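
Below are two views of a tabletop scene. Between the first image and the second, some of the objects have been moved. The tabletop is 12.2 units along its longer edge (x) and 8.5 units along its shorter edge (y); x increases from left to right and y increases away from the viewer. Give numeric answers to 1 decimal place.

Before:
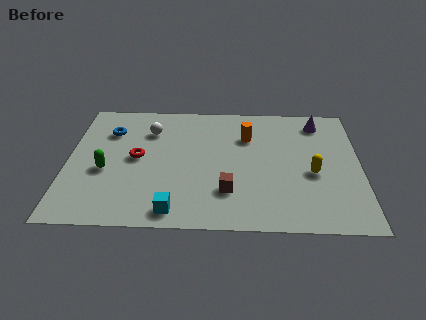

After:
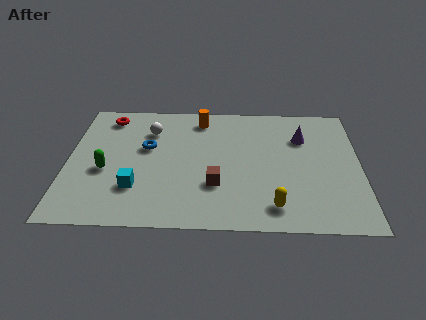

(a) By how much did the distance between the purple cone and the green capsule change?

-1.0

Before: roughly 9.6 units apart; after: 8.6. That's 1.0 units closer together.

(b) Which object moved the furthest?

the red torus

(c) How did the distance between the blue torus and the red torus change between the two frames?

+0.5

Before: roughly 2.2 units apart; after: 2.7. That's 0.5 units further apart.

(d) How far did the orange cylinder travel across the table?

2.3

From (7.5, 6.0) to (5.5, 7.2), the orange cylinder covered √(2.0² + 1.2²) ≈ 2.3 units.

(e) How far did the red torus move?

3.1

From (2.9, 4.4) to (1.6, 7.2), the red torus covered √(1.3² + 2.8²) ≈ 3.1 units.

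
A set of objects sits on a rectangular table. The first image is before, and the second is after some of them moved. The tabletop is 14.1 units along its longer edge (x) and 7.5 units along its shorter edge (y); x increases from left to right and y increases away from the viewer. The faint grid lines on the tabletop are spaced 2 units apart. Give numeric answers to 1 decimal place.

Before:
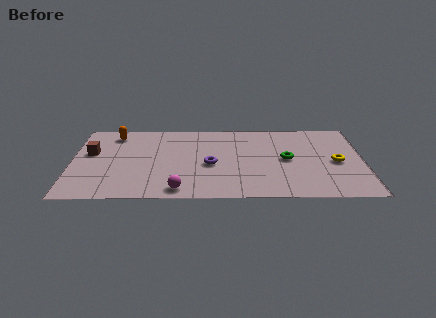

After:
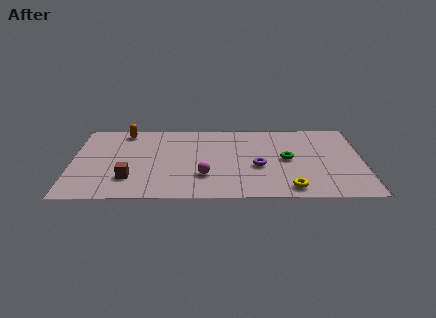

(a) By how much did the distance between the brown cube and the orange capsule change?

+2.5

The distance was about 2.1 in the first image and 4.6 in the second, so they moved 2.5 units further apart.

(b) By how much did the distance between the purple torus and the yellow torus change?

-3.5

Before: roughly 6.1 units apart; after: 2.6. That's 3.5 units closer together.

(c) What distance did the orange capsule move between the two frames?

0.6

The orange capsule moved from about (2.0, 6.3) to (2.5, 6.6), a distance of √(0.5² + 0.3²) ≈ 0.6.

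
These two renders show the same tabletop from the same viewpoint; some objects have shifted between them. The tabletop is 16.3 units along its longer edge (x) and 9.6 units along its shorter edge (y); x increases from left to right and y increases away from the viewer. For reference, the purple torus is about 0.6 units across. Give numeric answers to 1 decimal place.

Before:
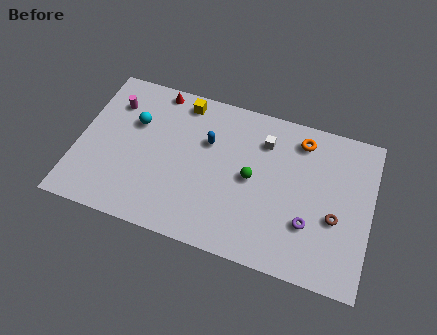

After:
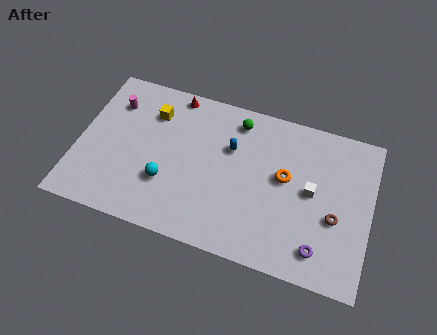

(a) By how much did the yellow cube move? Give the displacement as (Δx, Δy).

(-1.6, -1.2)

The yellow cube started near (5.5, 8.4) and ended near (3.9, 7.2).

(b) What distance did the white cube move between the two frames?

3.6

The white cube was near (10.2, 7.3) before and (13.0, 5.0) after, so it travelled √(2.8² + 2.3²) ≈ 3.6 units.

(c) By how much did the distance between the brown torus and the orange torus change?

-1.4

The distance was about 4.7 in the first image and 3.3 in the second, so they moved 1.4 units closer together.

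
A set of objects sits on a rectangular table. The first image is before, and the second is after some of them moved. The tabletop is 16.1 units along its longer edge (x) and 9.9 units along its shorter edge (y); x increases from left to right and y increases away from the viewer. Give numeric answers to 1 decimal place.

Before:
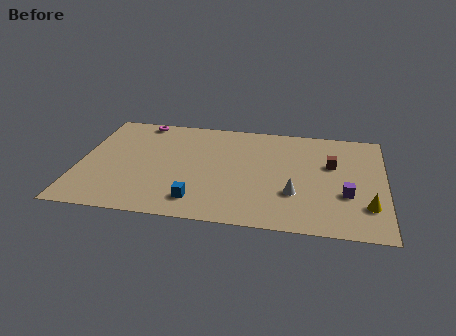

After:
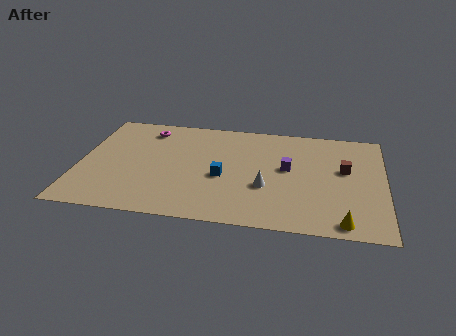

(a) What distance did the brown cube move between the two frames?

0.8

From (13.3, 6.2) to (14.0, 5.8), the brown cube covered √(0.7² + 0.4²) ≈ 0.8 units.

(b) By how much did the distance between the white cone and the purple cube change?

-0.5

Before: roughly 2.7 units apart; after: 2.2. That's 0.5 units closer together.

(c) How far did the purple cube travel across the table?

3.7

From (14.1, 3.5) to (11.0, 5.5), the purple cube covered √(3.1² + 2.0²) ≈ 3.7 units.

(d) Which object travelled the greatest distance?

the purple cube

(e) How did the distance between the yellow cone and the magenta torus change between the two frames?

-1.0

They were about 13.8 units apart before and 12.8 after — 1.0 units closer together.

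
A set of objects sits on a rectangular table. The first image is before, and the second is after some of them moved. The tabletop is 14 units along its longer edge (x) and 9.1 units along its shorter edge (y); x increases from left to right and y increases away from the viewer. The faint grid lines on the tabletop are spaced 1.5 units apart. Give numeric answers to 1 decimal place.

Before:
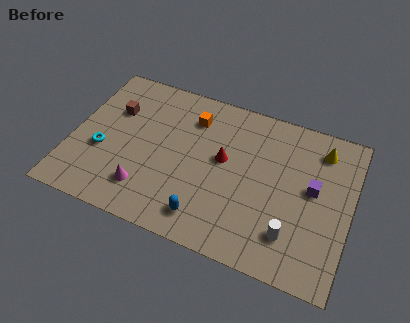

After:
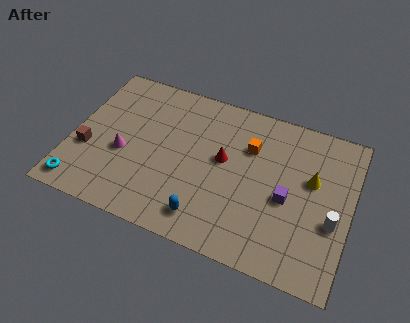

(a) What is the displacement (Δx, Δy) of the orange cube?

(3.0, -0.7)

From the two frames, the orange cube sits at roughly (5.8, 7.0) before and (8.8, 6.3) after.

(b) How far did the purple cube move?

1.6

From (12.1, 5.0) to (10.9, 4.0), the purple cube covered √(1.2² + 1.0²) ≈ 1.6 units.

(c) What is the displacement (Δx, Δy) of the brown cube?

(-1.0, -2.8)

From the two frames, the brown cube sits at roughly (1.9, 6.1) before and (0.9, 3.3) after.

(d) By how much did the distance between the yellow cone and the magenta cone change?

-0.4

Before: roughly 9.9 units apart; after: 9.5. That's 0.4 units closer together.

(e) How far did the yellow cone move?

1.9

From (12.3, 7.4) to (12.0, 5.5), the yellow cone covered √(0.3² + 1.9²) ≈ 1.9 units.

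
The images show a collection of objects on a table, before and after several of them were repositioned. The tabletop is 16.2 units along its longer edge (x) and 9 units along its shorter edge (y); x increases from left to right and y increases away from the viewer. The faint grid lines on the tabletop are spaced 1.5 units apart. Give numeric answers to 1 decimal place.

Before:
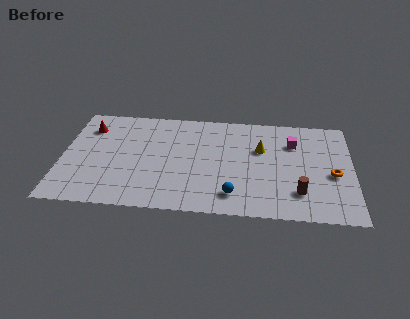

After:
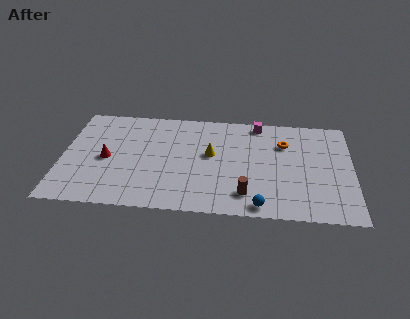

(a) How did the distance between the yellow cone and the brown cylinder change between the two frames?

-0.3

They were about 4.2 units apart before and 3.9 after — 0.3 units closer together.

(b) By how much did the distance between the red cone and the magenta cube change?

-2.2

The distance was about 11.5 in the first image and 9.3 in the second, so they moved 2.2 units closer together.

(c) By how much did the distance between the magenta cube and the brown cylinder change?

+2.0

The distance was about 4.3 in the first image and 6.3 in the second, so they moved 2.0 units further apart.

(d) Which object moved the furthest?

the orange torus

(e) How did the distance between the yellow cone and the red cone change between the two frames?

-3.9

Before: roughly 9.8 units apart; after: 5.9. That's 3.9 units closer together.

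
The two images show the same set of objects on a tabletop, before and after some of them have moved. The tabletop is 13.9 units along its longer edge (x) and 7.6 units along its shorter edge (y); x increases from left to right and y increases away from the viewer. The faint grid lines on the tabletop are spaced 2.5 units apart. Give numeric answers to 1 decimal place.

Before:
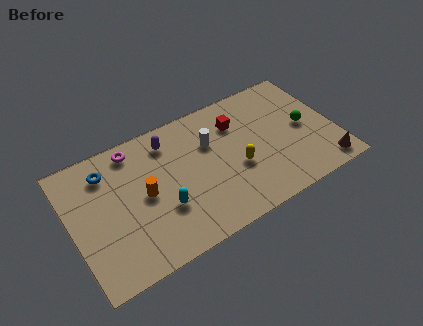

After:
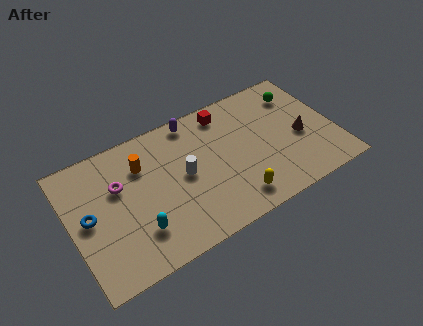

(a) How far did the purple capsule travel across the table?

1.5

The purple capsule moved from about (5.4, 6.2) to (6.8, 6.8), a distance of √(1.4² + 0.6²) ≈ 1.5.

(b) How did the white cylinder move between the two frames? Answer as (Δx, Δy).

(-1.6, -1.2)

The white cylinder started near (7.5, 5.1) and ended near (5.9, 3.9).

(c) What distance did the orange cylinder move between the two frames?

1.7

The orange cylinder was near (3.8, 3.8) before and (3.9, 5.5) after, so it travelled √(0.1² + 1.7²) ≈ 1.7 units.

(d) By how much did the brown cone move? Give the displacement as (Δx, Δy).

(-0.9, 2.3)

From the two frames, the brown cone sits at roughly (13.0, 1.0) before and (12.1, 3.3) after.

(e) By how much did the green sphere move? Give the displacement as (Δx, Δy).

(0.0, 2.1)

The green sphere was at about (12.4, 3.8) and moved to about (12.4, 5.9).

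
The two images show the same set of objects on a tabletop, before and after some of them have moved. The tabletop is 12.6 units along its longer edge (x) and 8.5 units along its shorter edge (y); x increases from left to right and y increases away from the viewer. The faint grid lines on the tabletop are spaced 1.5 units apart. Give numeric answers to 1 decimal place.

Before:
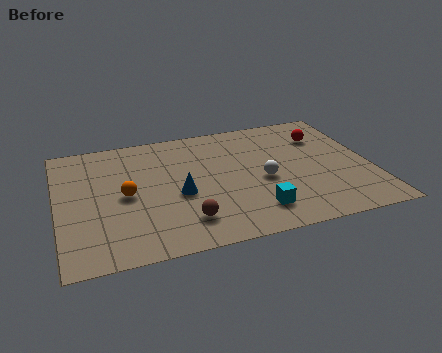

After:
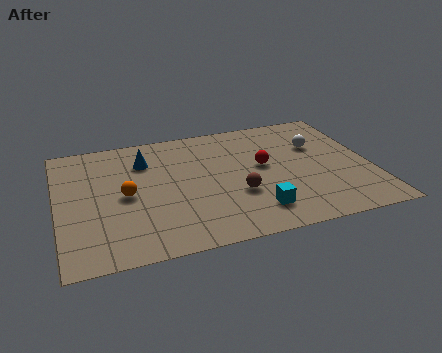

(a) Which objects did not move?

the orange sphere and the cyan cube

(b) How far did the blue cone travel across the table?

3.0

From (4.8, 3.6) to (3.6, 6.3), the blue cone covered √(1.2² + 2.7²) ≈ 3.0 units.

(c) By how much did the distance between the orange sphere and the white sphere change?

+2.5

They were about 5.5 units apart before and 8.0 after — 2.5 units further apart.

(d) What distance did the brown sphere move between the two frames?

2.5

The brown sphere was near (4.9, 1.8) before and (7.1, 3.0) after, so it travelled √(2.2² + 1.2²) ≈ 2.5 units.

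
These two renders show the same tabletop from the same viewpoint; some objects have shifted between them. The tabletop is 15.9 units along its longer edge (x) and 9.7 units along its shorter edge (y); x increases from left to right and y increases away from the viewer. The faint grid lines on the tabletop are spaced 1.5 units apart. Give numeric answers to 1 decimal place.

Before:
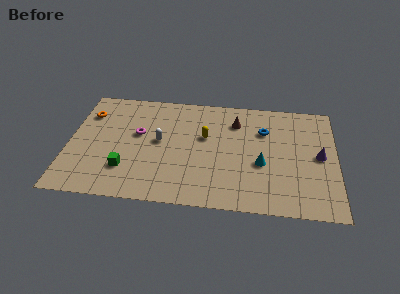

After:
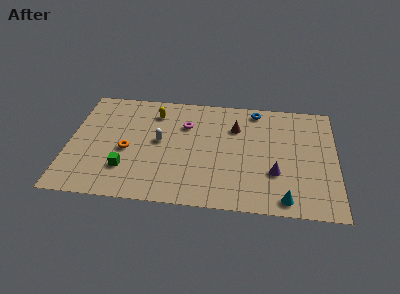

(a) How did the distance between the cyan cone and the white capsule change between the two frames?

+2.3

They were about 6.2 units apart before and 8.5 after — 2.3 units further apart.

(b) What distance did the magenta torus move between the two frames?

3.0

The magenta torus moved from about (4.1, 5.7) to (6.9, 6.8), a distance of √(2.8² + 1.1²) ≈ 3.0.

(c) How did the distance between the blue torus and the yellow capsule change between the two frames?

+2.6

Before: roughly 3.6 units apart; after: 6.2. That's 2.6 units further apart.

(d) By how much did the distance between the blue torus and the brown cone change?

+0.3

The distance was about 1.8 in the first image and 2.1 in the second, so they moved 0.3 units further apart.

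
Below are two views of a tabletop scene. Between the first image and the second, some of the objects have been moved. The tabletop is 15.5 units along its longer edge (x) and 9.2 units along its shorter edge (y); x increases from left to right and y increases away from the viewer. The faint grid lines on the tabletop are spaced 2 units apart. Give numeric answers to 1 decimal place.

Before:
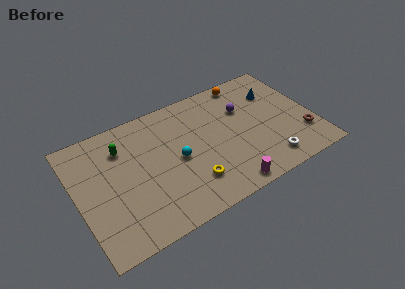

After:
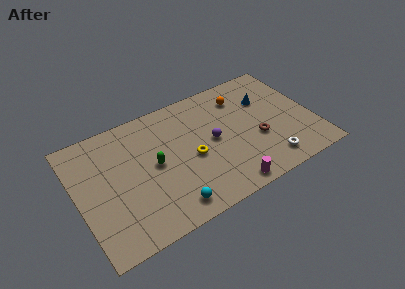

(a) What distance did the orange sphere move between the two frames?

1.2

From (11.7, 8.3) to (11.2, 7.2), the orange sphere covered √(0.5² + 1.1²) ≈ 1.2 units.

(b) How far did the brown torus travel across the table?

3.1

From (14.6, 2.5) to (11.7, 3.5), the brown torus covered √(2.9² + 1.0²) ≈ 3.1 units.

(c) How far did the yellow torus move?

1.8

The yellow torus moved from about (7.1, 2.3) to (7.4, 4.1), a distance of √(0.3² + 1.8²) ≈ 1.8.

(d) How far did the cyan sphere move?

3.3

From (6.5, 4.4) to (5.5, 1.3), the cyan sphere covered √(1.0² + 3.1²) ≈ 3.3 units.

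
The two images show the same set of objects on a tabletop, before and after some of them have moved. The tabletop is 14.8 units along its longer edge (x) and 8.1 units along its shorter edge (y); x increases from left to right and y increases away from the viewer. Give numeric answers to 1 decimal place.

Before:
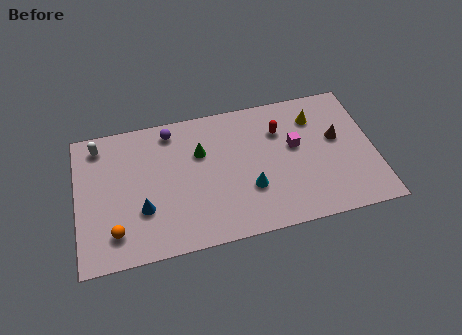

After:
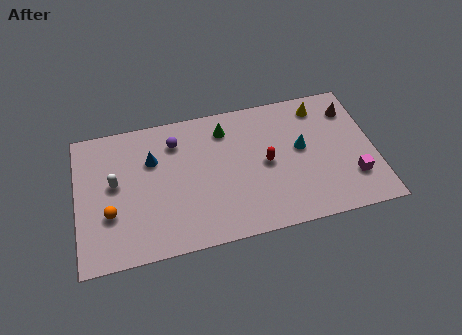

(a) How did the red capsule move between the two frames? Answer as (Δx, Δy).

(-0.8, -1.8)

The red capsule was at about (10.2, 5.8) and moved to about (9.4, 4.0).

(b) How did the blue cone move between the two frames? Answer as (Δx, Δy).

(0.6, 2.8)

From the two frames, the blue cone sits at roughly (3.2, 2.7) before and (3.8, 5.5) after.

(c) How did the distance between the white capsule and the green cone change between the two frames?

+0.7

Before: roughly 5.2 units apart; after: 5.9. That's 0.7 units further apart.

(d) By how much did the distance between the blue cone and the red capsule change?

-1.9

The distance was about 7.7 in the first image and 5.8 in the second, so they moved 1.9 units closer together.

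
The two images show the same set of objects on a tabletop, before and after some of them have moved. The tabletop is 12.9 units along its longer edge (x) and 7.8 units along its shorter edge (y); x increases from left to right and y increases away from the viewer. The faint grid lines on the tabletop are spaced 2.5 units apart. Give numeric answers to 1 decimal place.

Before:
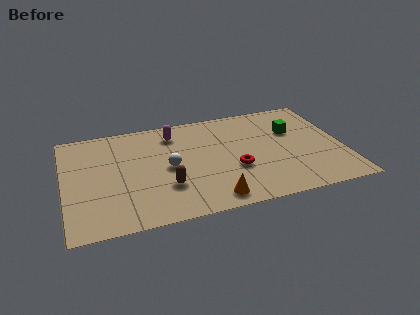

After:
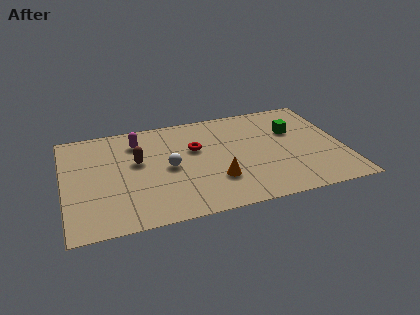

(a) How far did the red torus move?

2.6

From (7.8, 2.9) to (6.1, 4.9), the red torus covered √(1.7² + 2.0²) ≈ 2.6 units.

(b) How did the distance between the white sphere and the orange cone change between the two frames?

-0.7

The distance was about 3.3 in the first image and 2.6 in the second, so they moved 0.7 units closer together.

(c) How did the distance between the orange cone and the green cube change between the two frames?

-1.1

They were about 5.8 units apart before and 4.7 after — 1.1 units closer together.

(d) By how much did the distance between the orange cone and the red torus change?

+0.5

The distance was about 2.2 in the first image and 2.7 in the second, so they moved 0.5 units further apart.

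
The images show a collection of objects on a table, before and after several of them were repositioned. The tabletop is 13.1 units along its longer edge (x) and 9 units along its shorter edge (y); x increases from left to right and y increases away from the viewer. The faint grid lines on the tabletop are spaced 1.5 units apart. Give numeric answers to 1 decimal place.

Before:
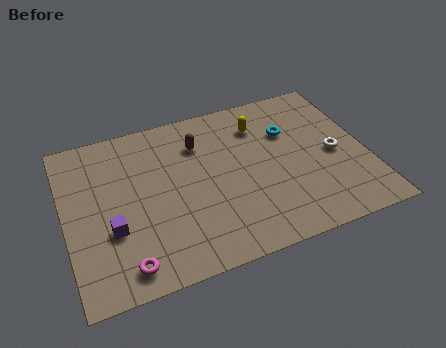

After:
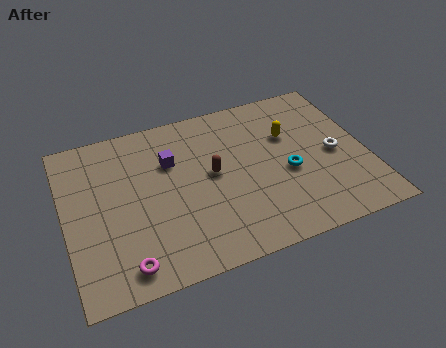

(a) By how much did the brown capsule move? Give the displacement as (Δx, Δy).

(0.4, -1.9)

From the two frames, the brown capsule sits at roughly (6.0, 6.7) before and (6.4, 4.8) after.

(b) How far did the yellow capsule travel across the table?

1.6

The yellow capsule was near (8.7, 6.9) before and (9.9, 5.9) after, so it travelled √(1.2² + 1.0²) ≈ 1.6 units.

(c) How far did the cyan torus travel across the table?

2.3

From (9.9, 6.1) to (9.6, 3.8), the cyan torus covered √(0.3² + 2.3²) ≈ 2.3 units.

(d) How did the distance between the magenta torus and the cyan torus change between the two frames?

-1.3

The distance was about 9.0 in the first image and 7.7 in the second, so they moved 1.3 units closer together.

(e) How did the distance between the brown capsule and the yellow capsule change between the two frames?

+1.0

Before: roughly 2.7 units apart; after: 3.7. That's 1.0 units further apart.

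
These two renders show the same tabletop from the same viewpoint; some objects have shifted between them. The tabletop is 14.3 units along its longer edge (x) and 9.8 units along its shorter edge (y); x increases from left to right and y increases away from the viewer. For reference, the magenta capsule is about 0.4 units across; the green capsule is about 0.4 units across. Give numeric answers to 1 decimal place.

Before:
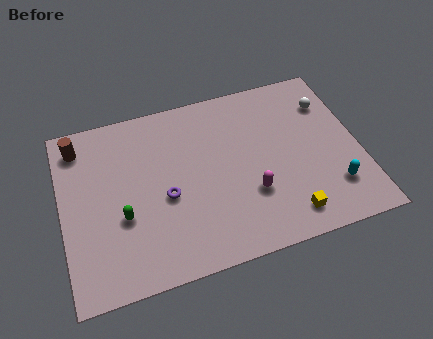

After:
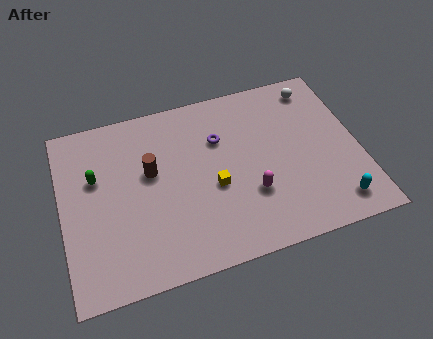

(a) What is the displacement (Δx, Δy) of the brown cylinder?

(3.3, -2.4)

The brown cylinder was at about (1.0, 8.2) and moved to about (4.3, 5.8).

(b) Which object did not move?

the magenta capsule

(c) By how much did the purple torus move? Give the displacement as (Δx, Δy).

(2.8, 2.5)

The purple torus started near (4.9, 4.2) and ended near (7.7, 6.7).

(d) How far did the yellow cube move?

4.2

The yellow cube was near (10.5, 1.5) before and (7.2, 4.1) after, so it travelled √(3.3² + 2.6²) ≈ 4.2 units.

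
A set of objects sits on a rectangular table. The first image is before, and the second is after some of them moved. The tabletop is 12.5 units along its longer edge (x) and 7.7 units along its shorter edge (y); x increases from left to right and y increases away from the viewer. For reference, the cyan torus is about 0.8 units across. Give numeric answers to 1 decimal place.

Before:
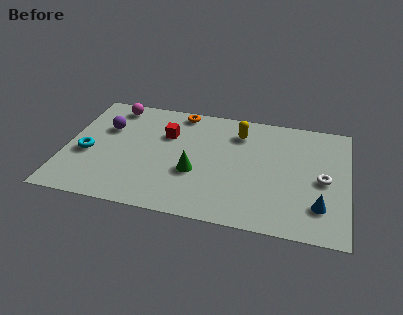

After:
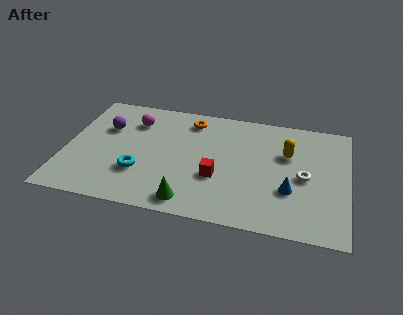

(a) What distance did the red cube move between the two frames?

3.4

The red cube moved from about (4.4, 5.2) to (6.8, 2.8), a distance of √(2.4² + 2.4²) ≈ 3.4.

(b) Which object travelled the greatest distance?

the red cube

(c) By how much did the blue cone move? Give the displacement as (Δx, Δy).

(-1.3, 0.7)

The blue cone started near (11.3, 1.9) and ended near (10.0, 2.6).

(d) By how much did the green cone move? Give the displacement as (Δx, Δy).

(-0.1, -1.9)

The green cone started near (5.8, 2.9) and ended near (5.7, 1.0).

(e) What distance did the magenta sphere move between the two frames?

1.3

From (1.9, 6.7) to (2.9, 5.8), the magenta sphere covered √(1.0² + 0.9²) ≈ 1.3 units.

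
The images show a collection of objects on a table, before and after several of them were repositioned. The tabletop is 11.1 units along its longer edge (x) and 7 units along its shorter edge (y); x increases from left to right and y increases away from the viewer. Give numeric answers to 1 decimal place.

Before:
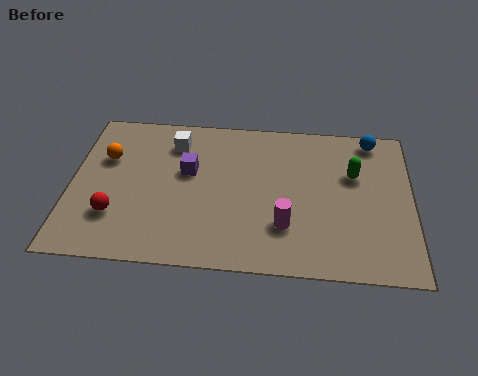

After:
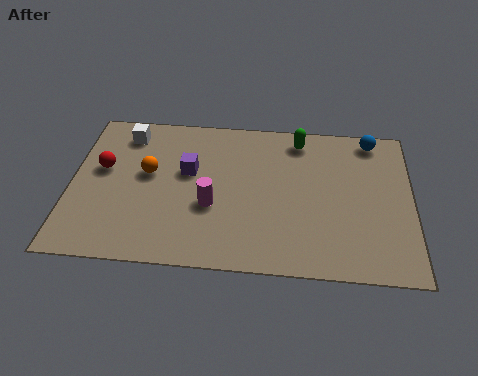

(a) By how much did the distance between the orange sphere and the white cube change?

-0.4

They were about 2.4 units apart before and 2.0 after — 0.4 units closer together.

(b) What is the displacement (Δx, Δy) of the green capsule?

(-1.8, 1.5)

The green capsule started near (9.2, 4.5) and ended near (7.4, 6.0).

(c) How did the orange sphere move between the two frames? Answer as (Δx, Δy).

(1.4, -0.6)

The orange sphere started near (1.1, 4.6) and ended near (2.5, 4.0).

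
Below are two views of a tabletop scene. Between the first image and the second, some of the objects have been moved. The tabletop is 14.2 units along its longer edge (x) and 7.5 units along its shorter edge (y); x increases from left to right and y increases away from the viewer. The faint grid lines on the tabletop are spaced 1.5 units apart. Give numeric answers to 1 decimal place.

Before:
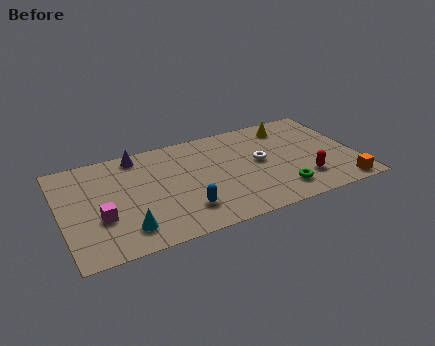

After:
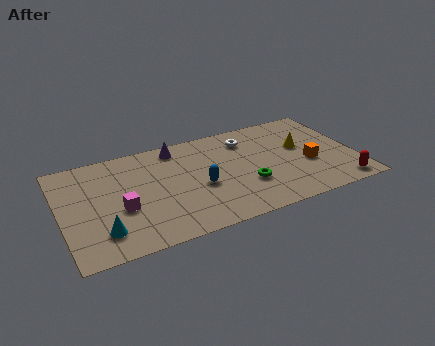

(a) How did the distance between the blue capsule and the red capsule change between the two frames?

+1.2

They were about 5.8 units apart before and 7.0 after — 1.2 units further apart.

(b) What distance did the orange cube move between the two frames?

2.6

From (13.2, 0.8) to (11.9, 3.0), the orange cube covered √(1.3² + 2.2²) ≈ 2.6 units.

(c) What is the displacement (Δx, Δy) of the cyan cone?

(-1.1, 0.2)

From the two frames, the cyan cone sits at roughly (2.9, 1.5) before and (1.8, 1.7) after.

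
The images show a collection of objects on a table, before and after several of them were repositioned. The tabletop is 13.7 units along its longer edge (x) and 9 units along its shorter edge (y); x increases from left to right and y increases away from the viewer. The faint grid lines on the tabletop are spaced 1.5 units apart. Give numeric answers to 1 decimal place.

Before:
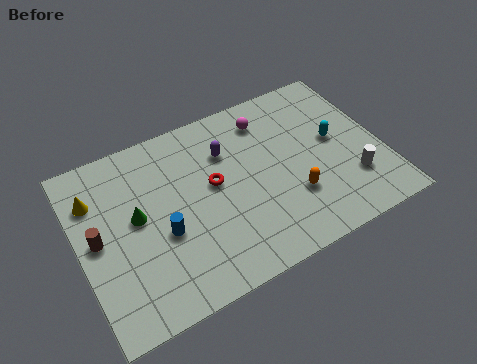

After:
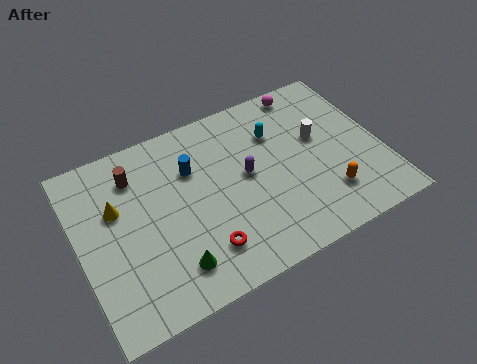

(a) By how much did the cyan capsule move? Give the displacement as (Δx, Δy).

(-2.5, 1.5)

The cyan capsule was at about (11.7, 4.9) and moved to about (9.2, 6.4).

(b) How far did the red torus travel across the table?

3.1

The red torus moved from about (6.1, 5.0) to (5.2, 2.0), a distance of √(0.9² + 3.0²) ≈ 3.1.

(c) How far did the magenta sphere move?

2.2

The magenta sphere was near (8.9, 7.3) before and (10.9, 8.1) after, so it travelled √(2.0² + 0.8²) ≈ 2.2 units.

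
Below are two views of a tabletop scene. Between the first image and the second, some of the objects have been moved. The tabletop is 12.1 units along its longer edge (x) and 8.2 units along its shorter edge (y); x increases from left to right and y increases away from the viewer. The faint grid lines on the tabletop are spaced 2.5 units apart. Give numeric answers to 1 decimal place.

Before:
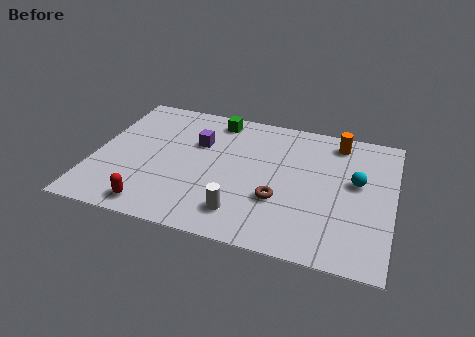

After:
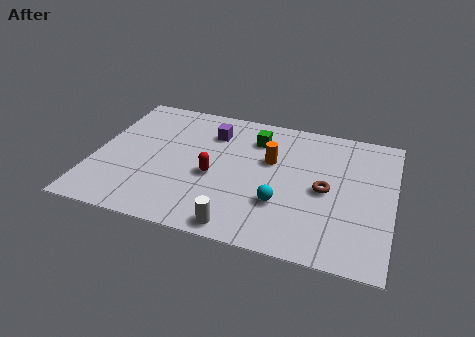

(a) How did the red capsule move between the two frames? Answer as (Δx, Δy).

(2.2, 2.5)

The red capsule started near (2.7, 1.0) and ended near (4.9, 3.5).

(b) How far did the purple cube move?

0.9

From (4.1, 5.4) to (4.6, 6.2), the purple cube covered √(0.5² + 0.8²) ≈ 0.9 units.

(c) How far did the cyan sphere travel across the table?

3.6

The cyan sphere moved from about (10.6, 4.7) to (7.7, 2.6), a distance of √(2.9² + 2.1²) ≈ 3.6.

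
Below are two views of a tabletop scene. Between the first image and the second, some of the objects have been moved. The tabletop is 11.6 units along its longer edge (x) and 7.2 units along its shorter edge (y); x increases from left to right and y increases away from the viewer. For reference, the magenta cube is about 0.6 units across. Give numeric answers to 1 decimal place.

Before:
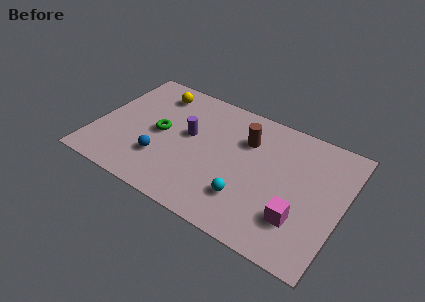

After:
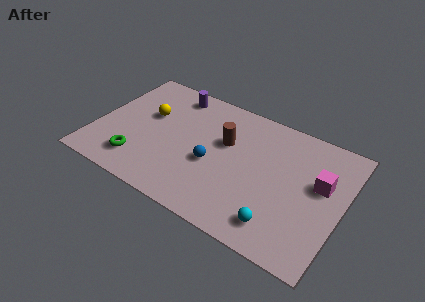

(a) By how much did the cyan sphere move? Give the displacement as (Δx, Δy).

(1.6, -0.6)

The cyan sphere was at about (7.4, 1.9) and moved to about (9.0, 1.3).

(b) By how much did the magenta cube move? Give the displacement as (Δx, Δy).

(0.7, 2.3)

The magenta cube was at about (9.8, 2.0) and moved to about (10.5, 4.3).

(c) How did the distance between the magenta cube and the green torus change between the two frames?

+1.7

They were about 7.0 units apart before and 8.7 after — 1.7 units further apart.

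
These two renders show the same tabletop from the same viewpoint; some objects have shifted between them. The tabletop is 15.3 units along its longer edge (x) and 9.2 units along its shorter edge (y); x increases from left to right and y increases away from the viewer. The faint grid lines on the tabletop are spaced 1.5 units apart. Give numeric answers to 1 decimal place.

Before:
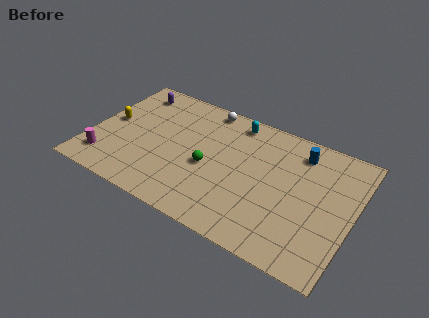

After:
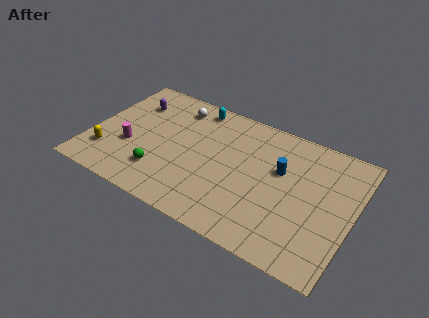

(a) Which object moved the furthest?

the green sphere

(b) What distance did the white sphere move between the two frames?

1.8

The white sphere moved from about (6.2, 8.3) to (4.5, 7.6), a distance of √(1.7² + 0.7²) ≈ 1.8.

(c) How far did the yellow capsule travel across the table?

2.5

The yellow capsule moved from about (1.0, 4.8) to (1.2, 2.3), a distance of √(0.2² + 2.5²) ≈ 2.5.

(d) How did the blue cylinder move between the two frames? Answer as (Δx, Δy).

(-0.9, -1.8)

From the two frames, the blue cylinder sits at roughly (11.9, 7.5) before and (11.0, 5.7) after.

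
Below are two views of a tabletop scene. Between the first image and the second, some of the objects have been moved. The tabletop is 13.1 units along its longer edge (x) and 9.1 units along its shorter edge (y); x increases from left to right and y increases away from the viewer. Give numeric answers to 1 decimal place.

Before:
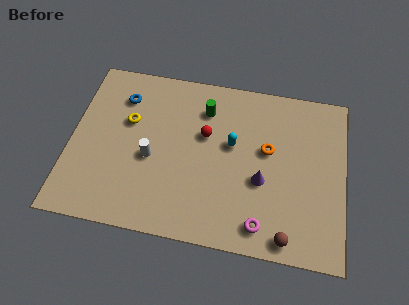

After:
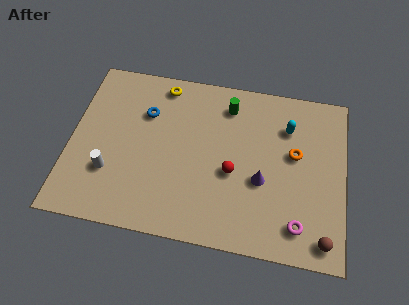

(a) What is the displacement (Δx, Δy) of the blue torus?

(1.2, -0.7)

The blue torus started near (2.3, 7.0) and ended near (3.5, 6.3).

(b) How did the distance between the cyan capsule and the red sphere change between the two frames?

+2.5

The distance was about 1.3 in the first image and 3.8 in the second, so they moved 2.5 units further apart.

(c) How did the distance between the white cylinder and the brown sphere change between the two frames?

+3.1

They were about 7.2 units apart before and 10.3 after — 3.1 units further apart.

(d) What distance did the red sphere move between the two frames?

2.3

From (6.4, 5.6) to (7.8, 3.8), the red sphere covered √(1.4² + 1.8²) ≈ 2.3 units.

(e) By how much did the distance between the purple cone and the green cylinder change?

-0.3

They were about 4.5 units apart before and 4.2 after — 0.3 units closer together.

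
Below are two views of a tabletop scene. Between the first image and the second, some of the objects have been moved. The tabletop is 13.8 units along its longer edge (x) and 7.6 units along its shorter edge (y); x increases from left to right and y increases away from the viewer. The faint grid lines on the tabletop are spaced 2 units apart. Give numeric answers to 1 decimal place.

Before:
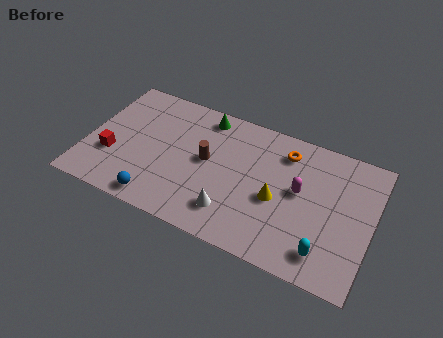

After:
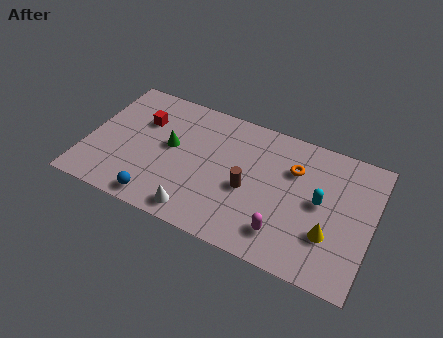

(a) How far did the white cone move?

1.7

The white cone moved from about (7.3, 1.7) to (5.7, 1.0), a distance of √(1.6² + 0.7²) ≈ 1.7.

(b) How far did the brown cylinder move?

2.2

The brown cylinder was near (5.8, 4.1) before and (7.9, 3.3) after, so it travelled √(2.1² + 0.8²) ≈ 2.2 units.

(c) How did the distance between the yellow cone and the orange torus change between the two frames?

+0.7

Before: roughly 2.8 units apart; after: 3.5. That's 0.7 units further apart.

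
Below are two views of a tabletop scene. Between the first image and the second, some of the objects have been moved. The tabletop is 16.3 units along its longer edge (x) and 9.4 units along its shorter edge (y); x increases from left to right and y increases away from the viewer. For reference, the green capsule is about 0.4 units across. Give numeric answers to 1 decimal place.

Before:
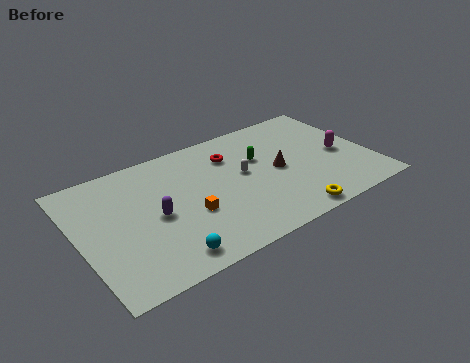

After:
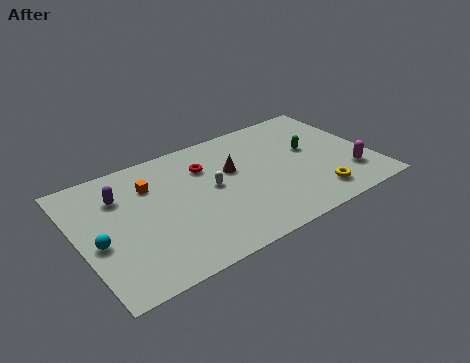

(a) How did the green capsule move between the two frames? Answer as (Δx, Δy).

(2.8, -0.6)

The green capsule was at about (10.3, 6.0) and moved to about (13.1, 5.4).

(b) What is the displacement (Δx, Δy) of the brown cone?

(-2.4, 1.2)

From the two frames, the brown cone sits at roughly (11.1, 4.6) before and (8.7, 5.8) after.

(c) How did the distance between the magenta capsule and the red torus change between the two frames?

+2.2

The distance was about 6.5 in the first image and 8.7 in the second, so they moved 2.2 units further apart.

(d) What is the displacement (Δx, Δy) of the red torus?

(-1.5, -0.2)

From the two frames, the red torus sits at roughly (8.8, 7.0) before and (7.3, 6.8) after.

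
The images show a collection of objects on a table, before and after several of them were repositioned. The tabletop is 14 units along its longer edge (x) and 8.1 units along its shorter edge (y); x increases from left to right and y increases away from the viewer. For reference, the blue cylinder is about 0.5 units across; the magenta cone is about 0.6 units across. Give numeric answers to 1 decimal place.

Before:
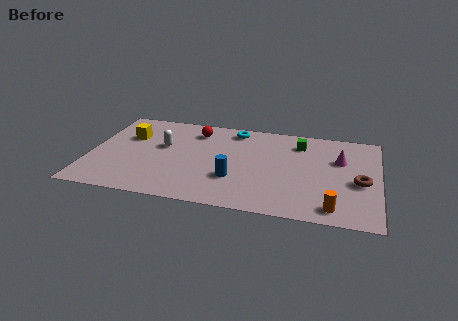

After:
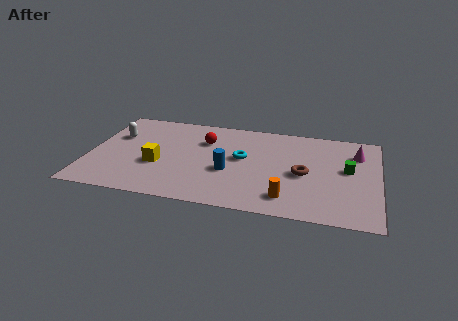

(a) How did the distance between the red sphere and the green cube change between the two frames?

+2.0

The distance was about 5.1 in the first image and 7.1 in the second, so they moved 2.0 units further apart.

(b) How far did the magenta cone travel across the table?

1.1

The magenta cone moved from about (12.1, 5.3) to (12.9, 6.0), a distance of √(0.8² + 0.7²) ≈ 1.1.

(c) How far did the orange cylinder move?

2.2

The orange cylinder was near (11.9, 1.1) before and (9.7, 1.5) after, so it travelled √(2.2² + 0.4²) ≈ 2.2 units.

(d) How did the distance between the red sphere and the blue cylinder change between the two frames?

-1.6

The distance was about 4.4 in the first image and 2.8 in the second, so they moved 1.6 units closer together.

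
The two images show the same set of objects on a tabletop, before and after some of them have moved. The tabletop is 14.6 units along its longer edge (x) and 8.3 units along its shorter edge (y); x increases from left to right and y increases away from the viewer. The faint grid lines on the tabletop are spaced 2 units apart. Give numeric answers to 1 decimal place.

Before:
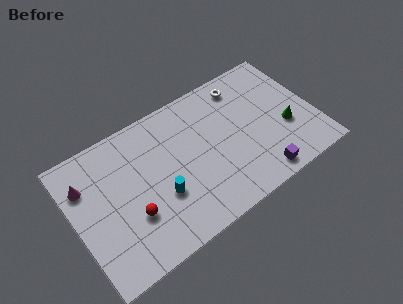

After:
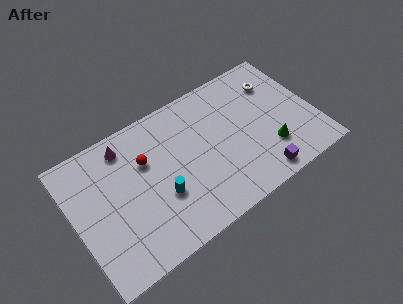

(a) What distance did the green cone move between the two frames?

1.4

From (12.8, 3.1) to (11.6, 2.3), the green cone covered √(1.2² + 0.8²) ≈ 1.4 units.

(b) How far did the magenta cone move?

2.8

From (0.9, 6.0) to (3.5, 7.0), the magenta cone covered √(2.6² + 1.0²) ≈ 2.8 units.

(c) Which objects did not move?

the cyan cylinder and the purple cube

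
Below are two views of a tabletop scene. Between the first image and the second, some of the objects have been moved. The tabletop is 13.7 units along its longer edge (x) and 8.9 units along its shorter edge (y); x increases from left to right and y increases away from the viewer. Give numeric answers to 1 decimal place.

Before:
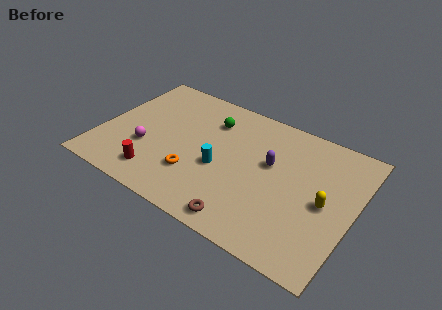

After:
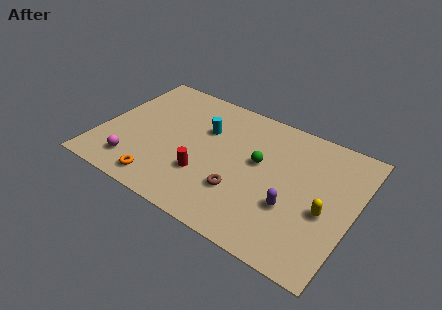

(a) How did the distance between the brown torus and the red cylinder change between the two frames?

-2.9

The distance was about 4.9 in the first image and 2.0 in the second, so they moved 2.9 units closer together.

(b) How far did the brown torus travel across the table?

1.8

The brown torus was near (8.4, 1.0) before and (7.9, 2.7) after, so it travelled √(0.5² + 1.7²) ≈ 1.8 units.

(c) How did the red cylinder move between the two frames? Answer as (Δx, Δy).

(2.4, 1.2)

From the two frames, the red cylinder sits at roughly (3.5, 1.6) before and (5.9, 2.8) after.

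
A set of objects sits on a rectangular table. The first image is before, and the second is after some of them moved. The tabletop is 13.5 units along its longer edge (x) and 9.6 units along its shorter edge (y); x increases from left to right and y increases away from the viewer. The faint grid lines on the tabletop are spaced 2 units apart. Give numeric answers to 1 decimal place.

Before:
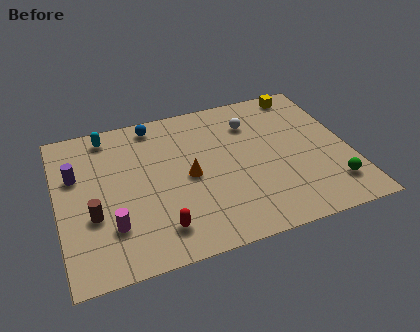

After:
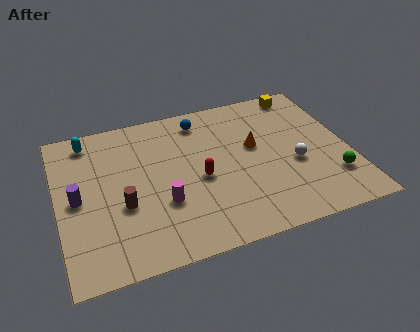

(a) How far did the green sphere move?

0.5

From (12.4, 2.0) to (12.5, 2.5), the green sphere covered √(0.1² + 0.5²) ≈ 0.5 units.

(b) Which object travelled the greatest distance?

the white sphere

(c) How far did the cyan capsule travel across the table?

0.9

From (2.5, 8.4) to (1.6, 8.3), the cyan capsule covered √(0.9² + 0.1²) ≈ 0.9 units.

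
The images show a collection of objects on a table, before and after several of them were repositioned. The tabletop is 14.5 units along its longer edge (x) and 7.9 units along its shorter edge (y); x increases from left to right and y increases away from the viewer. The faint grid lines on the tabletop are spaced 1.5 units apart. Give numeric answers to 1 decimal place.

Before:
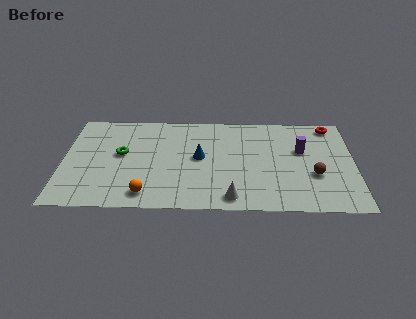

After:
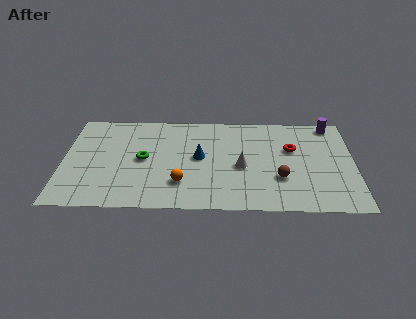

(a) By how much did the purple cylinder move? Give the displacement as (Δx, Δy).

(1.5, 2.2)

From the two frames, the purple cylinder sits at roughly (11.9, 4.9) before and (13.4, 7.1) after.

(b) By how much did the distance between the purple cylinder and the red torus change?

+0.3

They were about 2.6 units apart before and 2.9 after — 0.3 units further apart.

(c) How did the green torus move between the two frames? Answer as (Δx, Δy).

(1.1, -0.4)

From the two frames, the green torus sits at roughly (2.9, 4.4) before and (4.0, 4.0) after.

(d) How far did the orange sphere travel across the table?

1.9

The orange sphere was near (4.2, 1.2) before and (5.9, 2.1) after, so it travelled √(1.7² + 0.9²) ≈ 1.9 units.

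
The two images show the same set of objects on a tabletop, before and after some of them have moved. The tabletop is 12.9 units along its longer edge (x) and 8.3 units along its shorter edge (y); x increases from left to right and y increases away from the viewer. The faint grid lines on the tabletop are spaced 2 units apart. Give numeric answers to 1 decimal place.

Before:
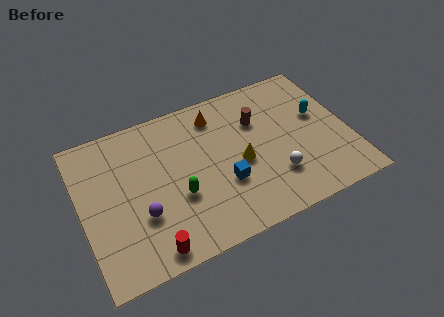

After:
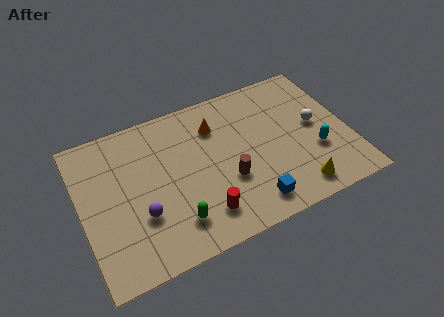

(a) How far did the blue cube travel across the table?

1.9

From (6.7, 2.9) to (7.8, 1.3), the blue cube covered √(1.1² + 1.6²) ≈ 1.9 units.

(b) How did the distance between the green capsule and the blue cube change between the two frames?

+1.4

They were about 2.2 units apart before and 3.6 after — 1.4 units further apart.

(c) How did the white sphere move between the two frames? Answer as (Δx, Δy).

(2.3, 2.1)

The white sphere started near (9.1, 2.3) and ended near (11.4, 4.4).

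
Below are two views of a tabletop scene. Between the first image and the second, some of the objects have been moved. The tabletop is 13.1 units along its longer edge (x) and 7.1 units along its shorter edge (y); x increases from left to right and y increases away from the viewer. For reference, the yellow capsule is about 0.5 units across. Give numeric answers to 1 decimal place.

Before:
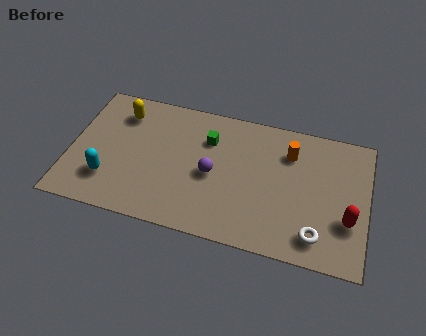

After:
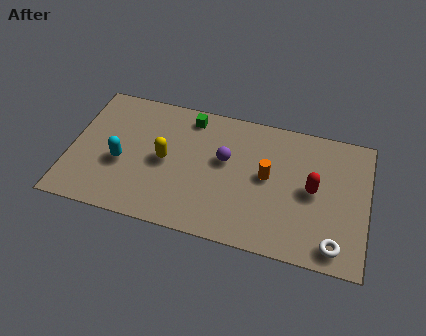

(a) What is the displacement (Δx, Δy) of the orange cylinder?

(-0.9, -1.5)

The orange cylinder started near (9.6, 5.3) and ended near (8.7, 3.8).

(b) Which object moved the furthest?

the yellow capsule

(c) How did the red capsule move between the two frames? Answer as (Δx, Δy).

(-1.6, 1.2)

From the two frames, the red capsule sits at roughly (12.3, 2.4) before and (10.7, 3.6) after.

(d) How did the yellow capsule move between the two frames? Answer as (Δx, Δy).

(2.1, -2.1)

The yellow capsule started near (2.1, 5.6) and ended near (4.2, 3.5).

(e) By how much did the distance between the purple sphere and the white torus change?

+0.8

They were about 5.1 units apart before and 5.9 after — 0.8 units further apart.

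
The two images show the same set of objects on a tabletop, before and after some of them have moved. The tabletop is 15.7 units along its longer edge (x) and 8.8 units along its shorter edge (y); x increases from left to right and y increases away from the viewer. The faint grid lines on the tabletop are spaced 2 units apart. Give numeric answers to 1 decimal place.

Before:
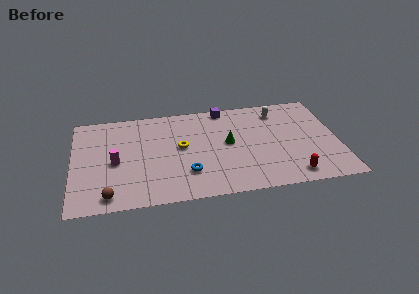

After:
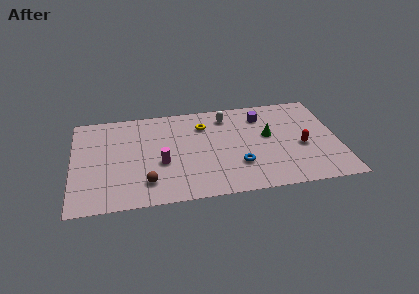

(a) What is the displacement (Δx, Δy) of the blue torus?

(3.0, 0.2)

The blue torus started near (6.7, 2.4) and ended near (9.7, 2.6).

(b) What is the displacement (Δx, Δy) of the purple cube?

(2.2, -1.1)

The purple cube was at about (9.1, 8.0) and moved to about (11.3, 6.9).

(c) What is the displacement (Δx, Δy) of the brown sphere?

(2.2, 0.8)

From the two frames, the brown sphere sits at roughly (2.1, 1.1) before and (4.3, 1.9) after.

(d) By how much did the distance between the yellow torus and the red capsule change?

-0.9

The distance was about 7.3 in the first image and 6.4 in the second, so they moved 0.9 units closer together.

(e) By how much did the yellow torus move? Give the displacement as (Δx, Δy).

(1.4, 1.8)

From the two frames, the yellow torus sits at roughly (6.4, 4.8) before and (7.8, 6.6) after.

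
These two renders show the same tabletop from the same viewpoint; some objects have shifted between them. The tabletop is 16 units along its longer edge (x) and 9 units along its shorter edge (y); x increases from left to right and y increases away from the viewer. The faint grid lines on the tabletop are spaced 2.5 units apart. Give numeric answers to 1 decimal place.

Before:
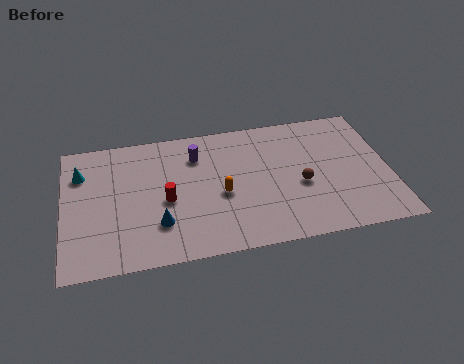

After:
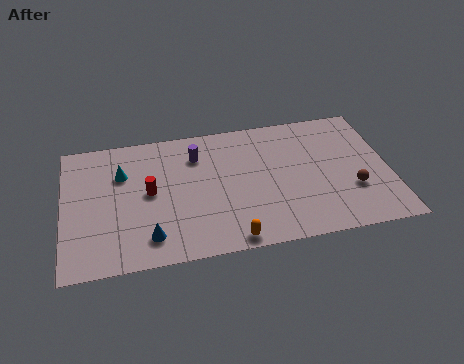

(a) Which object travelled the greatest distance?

the orange capsule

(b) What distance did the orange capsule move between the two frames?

3.1

The orange capsule moved from about (7.7, 3.9) to (8.0, 0.8), a distance of √(0.3² + 3.1²) ≈ 3.1.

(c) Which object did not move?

the purple cylinder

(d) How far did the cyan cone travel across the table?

2.0

The cyan cone was near (0.9, 6.6) before and (2.9, 6.2) after, so it travelled √(2.0² + 0.4²) ≈ 2.0 units.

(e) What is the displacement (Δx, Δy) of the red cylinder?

(-0.8, 0.7)

The red cylinder was at about (5.0, 4.0) and moved to about (4.2, 4.7).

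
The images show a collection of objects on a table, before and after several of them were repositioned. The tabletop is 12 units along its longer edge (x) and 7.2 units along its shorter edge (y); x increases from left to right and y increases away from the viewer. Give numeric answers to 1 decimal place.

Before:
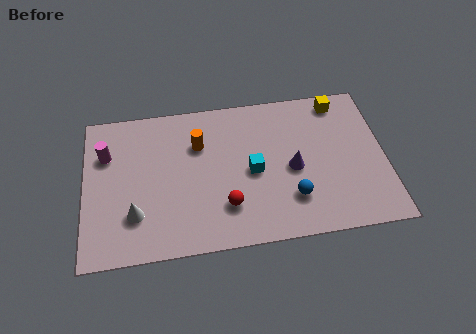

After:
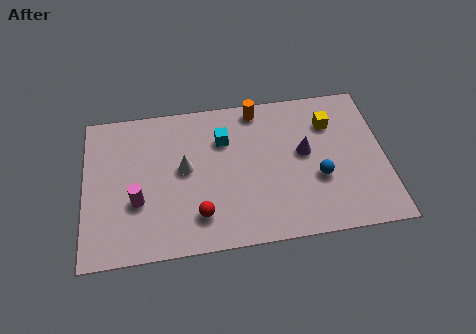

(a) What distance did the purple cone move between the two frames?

0.9

The purple cone was near (8.3, 3.3) before and (8.8, 4.0) after, so it travelled √(0.5² + 0.7²) ≈ 0.9 units.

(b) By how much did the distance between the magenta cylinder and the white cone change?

-0.9

They were about 3.2 units apart before and 2.3 after — 0.9 units closer together.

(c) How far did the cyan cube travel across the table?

2.0

From (6.7, 3.4) to (5.6, 5.1), the cyan cube covered √(1.1² + 1.7²) ≈ 2.0 units.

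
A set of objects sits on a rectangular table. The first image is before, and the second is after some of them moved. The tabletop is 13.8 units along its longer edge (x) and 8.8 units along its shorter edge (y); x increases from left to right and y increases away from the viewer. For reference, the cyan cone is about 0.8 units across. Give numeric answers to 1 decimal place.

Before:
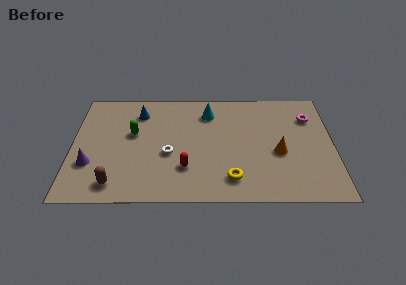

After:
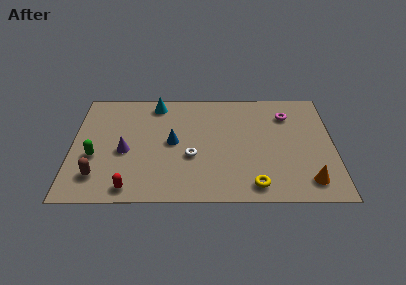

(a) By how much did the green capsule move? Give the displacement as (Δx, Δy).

(-2.0, -1.8)

The green capsule started near (3.2, 5.2) and ended near (1.2, 3.4).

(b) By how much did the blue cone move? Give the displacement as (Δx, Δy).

(1.8, -2.4)

The blue cone was at about (3.5, 6.9) and moved to about (5.3, 4.5).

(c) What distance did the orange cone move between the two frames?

2.7

The orange cone was near (10.9, 3.7) before and (12.4, 1.5) after, so it travelled √(1.5² + 2.2²) ≈ 2.7 units.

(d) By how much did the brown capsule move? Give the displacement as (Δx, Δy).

(-0.9, 0.6)

The brown capsule started near (2.3, 1.3) and ended near (1.4, 1.9).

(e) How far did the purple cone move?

2.1

The purple cone was near (1.0, 2.8) before and (2.8, 3.8) after, so it travelled √(1.8² + 1.0²) ≈ 2.1 units.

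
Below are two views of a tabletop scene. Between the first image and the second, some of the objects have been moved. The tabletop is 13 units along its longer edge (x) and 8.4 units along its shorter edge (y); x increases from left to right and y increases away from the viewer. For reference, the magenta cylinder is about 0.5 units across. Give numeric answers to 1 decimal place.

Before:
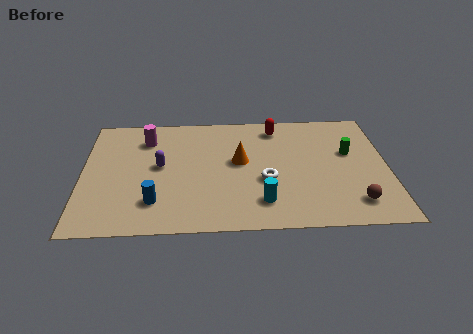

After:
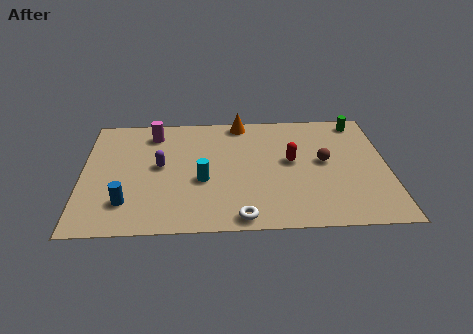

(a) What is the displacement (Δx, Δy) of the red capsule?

(0.6, -2.5)

The red capsule was at about (8.3, 7.1) and moved to about (8.9, 4.6).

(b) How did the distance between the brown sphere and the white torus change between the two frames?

+1.1

The distance was about 4.1 in the first image and 5.2 in the second, so they moved 1.1 units further apart.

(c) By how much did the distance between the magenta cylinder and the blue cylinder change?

+0.5

The distance was about 4.5 in the first image and 5.0 in the second, so they moved 0.5 units further apart.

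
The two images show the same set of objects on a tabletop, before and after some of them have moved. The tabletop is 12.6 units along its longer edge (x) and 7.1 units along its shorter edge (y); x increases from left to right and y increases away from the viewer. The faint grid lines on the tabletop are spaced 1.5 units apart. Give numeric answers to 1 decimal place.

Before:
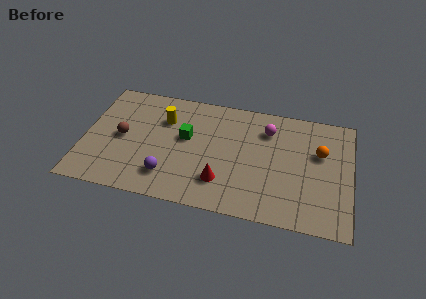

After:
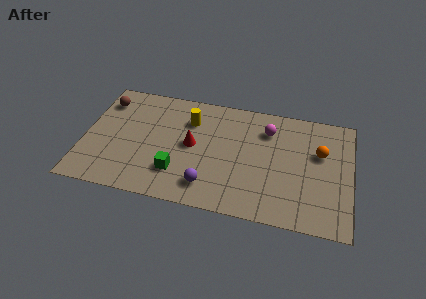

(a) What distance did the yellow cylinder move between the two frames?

1.2

The yellow cylinder moved from about (3.7, 5.0) to (4.9, 5.2), a distance of √(1.2² + 0.2²) ≈ 1.2.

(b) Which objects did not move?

the orange sphere and the magenta sphere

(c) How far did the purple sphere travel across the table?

1.9

From (4.1, 1.6) to (6.0, 1.4), the purple sphere covered √(1.9² + 0.2²) ≈ 1.9 units.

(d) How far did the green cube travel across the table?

2.2

The green cube was near (4.8, 4.1) before and (4.5, 1.9) after, so it travelled √(0.3² + 2.2²) ≈ 2.2 units.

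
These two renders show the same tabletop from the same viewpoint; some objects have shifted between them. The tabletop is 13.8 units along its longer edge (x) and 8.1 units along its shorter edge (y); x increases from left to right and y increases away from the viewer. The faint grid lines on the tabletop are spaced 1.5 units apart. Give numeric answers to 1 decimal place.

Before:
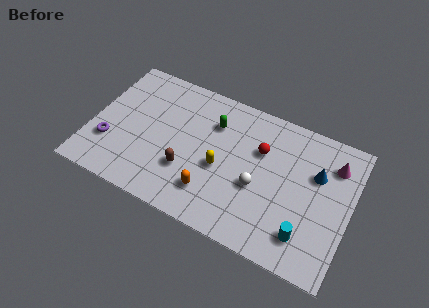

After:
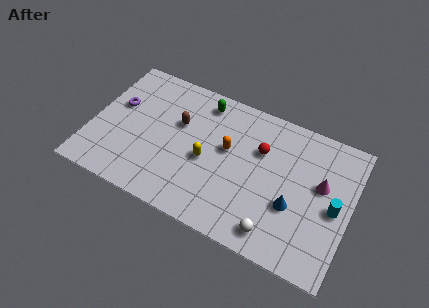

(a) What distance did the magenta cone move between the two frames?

1.5

The magenta cone was near (12.7, 6.2) before and (12.2, 4.8) after, so it travelled √(0.5² + 1.4²) ≈ 1.5 units.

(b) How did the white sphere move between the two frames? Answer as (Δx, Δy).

(1.2, -2.1)

From the two frames, the white sphere sits at roughly (9.0, 3.3) before and (10.2, 1.2) after.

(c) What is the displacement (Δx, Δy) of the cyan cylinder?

(1.3, 2.1)

From the two frames, the cyan cylinder sits at roughly (11.7, 1.7) before and (13.0, 3.8) after.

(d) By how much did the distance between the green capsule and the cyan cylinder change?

+1.2

They were about 6.8 units apart before and 8.0 after — 1.2 units further apart.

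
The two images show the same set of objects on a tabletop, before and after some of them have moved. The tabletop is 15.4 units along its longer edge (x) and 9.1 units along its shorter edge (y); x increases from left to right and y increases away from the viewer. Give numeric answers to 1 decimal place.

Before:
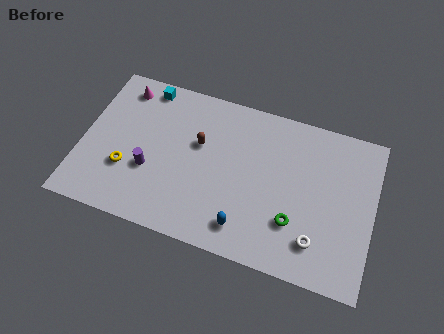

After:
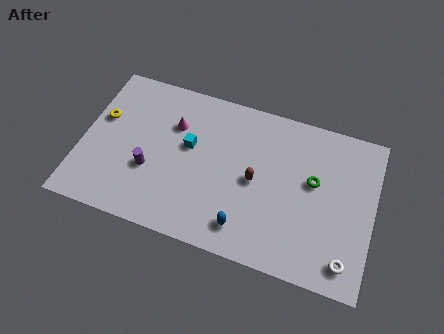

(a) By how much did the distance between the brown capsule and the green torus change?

-2.9

Before: roughly 6.0 units apart; after: 3.1. That's 2.9 units closer together.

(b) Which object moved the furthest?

the cyan cube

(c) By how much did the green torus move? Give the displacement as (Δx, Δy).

(0.8, 2.6)

The green torus was at about (11.4, 2.7) and moved to about (12.2, 5.3).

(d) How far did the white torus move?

1.7

From (12.6, 2.0) to (14.2, 1.4), the white torus covered √(1.6² + 0.6²) ≈ 1.7 units.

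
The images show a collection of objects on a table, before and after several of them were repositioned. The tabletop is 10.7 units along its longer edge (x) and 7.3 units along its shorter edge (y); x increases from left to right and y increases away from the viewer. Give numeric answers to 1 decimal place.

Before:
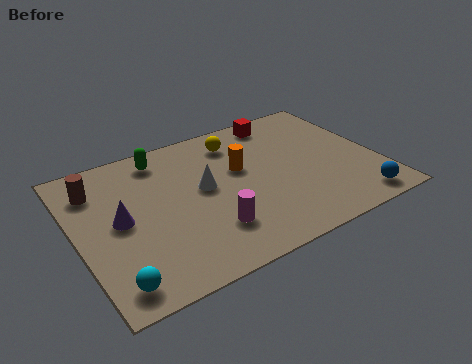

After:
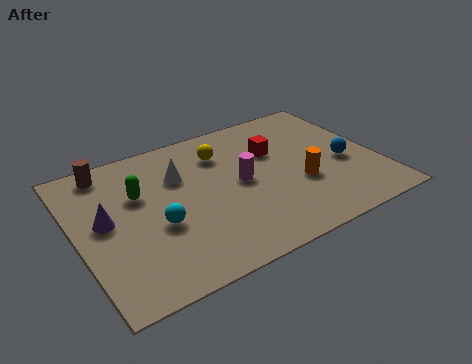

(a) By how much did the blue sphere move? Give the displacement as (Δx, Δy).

(0.0, 2.2)

From the two frames, the blue sphere sits at roughly (9.5, 0.9) before and (9.5, 3.1) after.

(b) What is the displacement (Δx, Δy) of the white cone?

(-0.7, 1.0)

The white cone was at about (4.5, 4.0) and moved to about (3.8, 5.0).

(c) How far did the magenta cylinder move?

2.3

The magenta cylinder was near (4.4, 1.9) before and (5.8, 3.7) after, so it travelled √(1.4² + 1.8²) ≈ 2.3 units.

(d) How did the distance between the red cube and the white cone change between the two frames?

-0.6

Before: roughly 4.0 units apart; after: 3.4. That's 0.6 units closer together.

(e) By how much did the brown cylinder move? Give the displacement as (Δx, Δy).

(0.5, 0.8)

The brown cylinder was at about (0.9, 5.6) and moved to about (1.4, 6.4).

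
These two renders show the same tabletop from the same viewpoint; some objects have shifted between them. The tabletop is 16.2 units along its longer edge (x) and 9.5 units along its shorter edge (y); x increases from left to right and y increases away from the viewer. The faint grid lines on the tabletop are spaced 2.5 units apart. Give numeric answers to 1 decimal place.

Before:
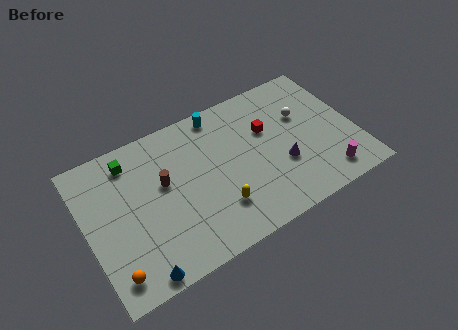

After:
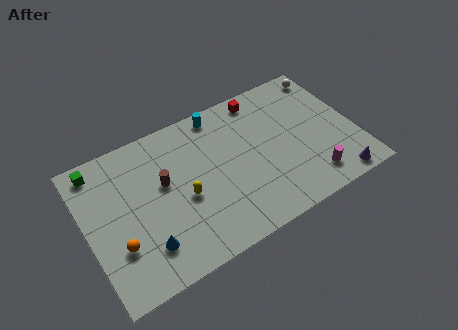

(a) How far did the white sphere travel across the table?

3.0

From (13.3, 6.1) to (15.3, 8.3), the white sphere covered √(2.0² + 2.2²) ≈ 3.0 units.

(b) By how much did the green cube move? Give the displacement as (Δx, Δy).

(-1.9, 0.4)

The green cube started near (3.0, 7.9) and ended near (1.1, 8.3).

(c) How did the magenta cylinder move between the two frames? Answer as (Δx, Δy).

(-0.9, 0.2)

The magenta cylinder was at about (14.0, 1.5) and moved to about (13.1, 1.7).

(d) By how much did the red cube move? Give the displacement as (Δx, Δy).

(0.0, 2.3)

From the two frames, the red cube sits at roughly (11.1, 6.1) before and (11.1, 8.4) after.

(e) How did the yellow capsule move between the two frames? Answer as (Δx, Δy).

(-1.8, 1.6)

The yellow capsule was at about (7.5, 2.5) and moved to about (5.7, 4.1).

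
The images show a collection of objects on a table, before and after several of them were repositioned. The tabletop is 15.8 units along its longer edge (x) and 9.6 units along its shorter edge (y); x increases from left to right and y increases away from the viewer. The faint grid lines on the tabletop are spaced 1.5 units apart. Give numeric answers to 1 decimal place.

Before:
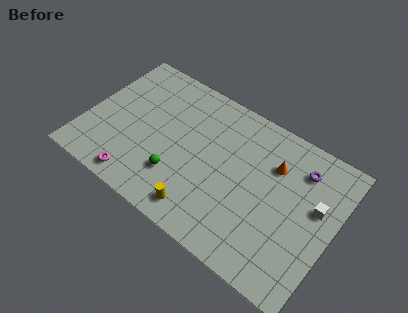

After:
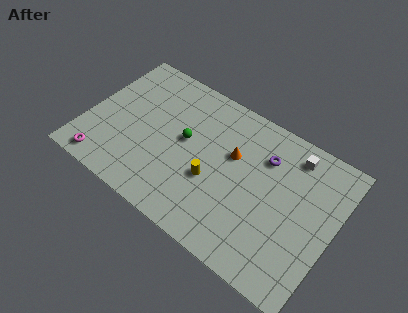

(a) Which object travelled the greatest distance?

the white cube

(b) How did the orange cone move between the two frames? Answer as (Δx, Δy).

(-2.5, -0.8)

From the two frames, the orange cone sits at roughly (11.7, 6.8) before and (9.2, 6.0) after.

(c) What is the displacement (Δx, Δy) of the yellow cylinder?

(0.3, 2.3)

From the two frames, the yellow cylinder sits at roughly (8.0, 1.4) before and (8.3, 3.7) after.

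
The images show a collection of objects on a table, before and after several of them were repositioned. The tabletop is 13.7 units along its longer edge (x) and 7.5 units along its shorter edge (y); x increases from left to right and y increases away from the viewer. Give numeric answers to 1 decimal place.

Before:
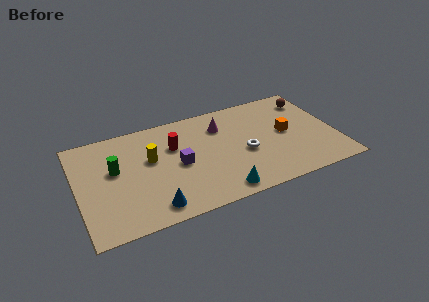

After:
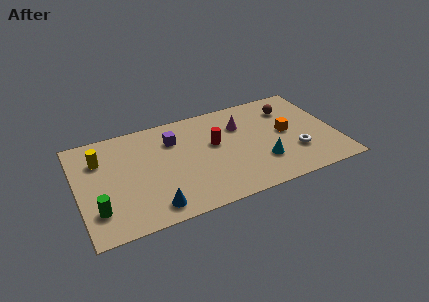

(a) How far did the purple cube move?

1.9

From (5.3, 3.6) to (5.2, 5.5), the purple cube covered √(0.1² + 1.9²) ≈ 1.9 units.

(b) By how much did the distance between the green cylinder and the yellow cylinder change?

+1.6

Before: roughly 1.9 units apart; after: 3.5. That's 1.6 units further apart.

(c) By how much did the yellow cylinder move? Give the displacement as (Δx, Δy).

(-2.6, 0.9)

The yellow cylinder started near (3.9, 4.5) and ended near (1.3, 5.4).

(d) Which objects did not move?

the blue cone and the orange cube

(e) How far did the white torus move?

2.8

The white torus was near (8.8, 3.2) before and (11.4, 2.3) after, so it travelled √(2.6² + 0.9²) ≈ 2.8 units.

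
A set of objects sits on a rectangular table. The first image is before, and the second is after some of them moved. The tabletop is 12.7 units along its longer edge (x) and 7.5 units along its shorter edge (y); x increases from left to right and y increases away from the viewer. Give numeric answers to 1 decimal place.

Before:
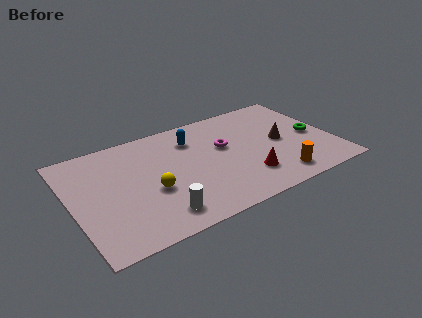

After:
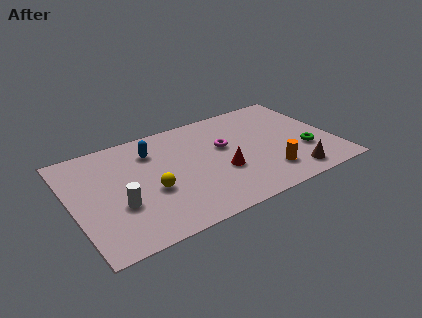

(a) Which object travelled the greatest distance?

the brown cone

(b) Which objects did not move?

the yellow sphere and the magenta torus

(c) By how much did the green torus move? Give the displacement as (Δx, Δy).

(-0.6, -1.0)

The green torus was at about (11.8, 3.5) and moved to about (11.2, 2.5).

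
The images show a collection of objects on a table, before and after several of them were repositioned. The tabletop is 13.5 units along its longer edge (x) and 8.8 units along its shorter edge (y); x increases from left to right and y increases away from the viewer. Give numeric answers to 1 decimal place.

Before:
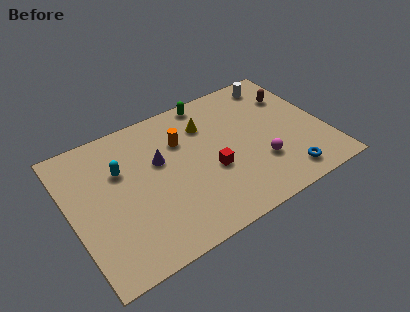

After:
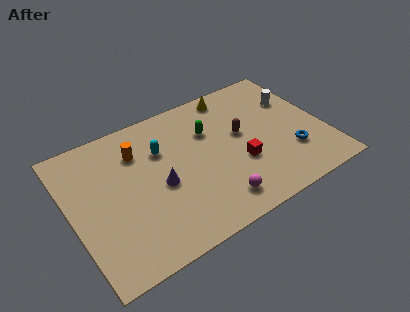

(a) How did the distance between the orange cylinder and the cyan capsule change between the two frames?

-2.0

The distance was about 3.3 in the first image and 1.3 in the second, so they moved 2.0 units closer together.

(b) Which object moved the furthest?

the brown capsule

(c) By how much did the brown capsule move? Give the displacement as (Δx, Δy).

(-3.0, -1.3)

The brown capsule started near (12.2, 6.3) and ended near (9.2, 5.0).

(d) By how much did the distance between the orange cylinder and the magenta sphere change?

+1.0

They were about 5.0 units apart before and 6.0 after — 1.0 units further apart.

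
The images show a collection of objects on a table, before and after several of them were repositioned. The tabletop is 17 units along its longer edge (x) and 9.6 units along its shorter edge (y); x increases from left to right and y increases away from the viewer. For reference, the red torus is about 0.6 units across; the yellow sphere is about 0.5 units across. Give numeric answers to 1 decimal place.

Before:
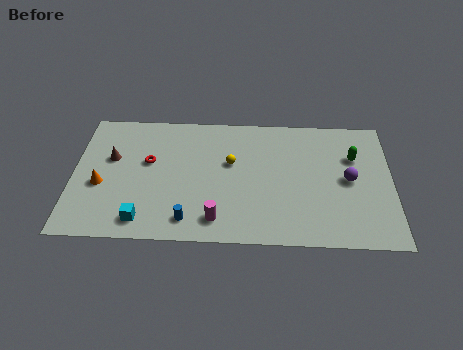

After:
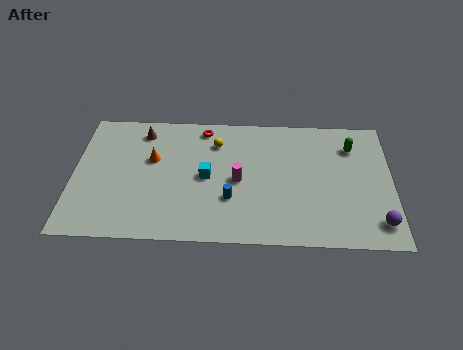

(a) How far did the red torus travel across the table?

4.0

From (4.0, 5.7) to (6.9, 8.4), the red torus covered √(2.9² + 2.7²) ≈ 4.0 units.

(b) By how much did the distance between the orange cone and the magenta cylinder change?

-1.8

The distance was about 6.6 in the first image and 4.8 in the second, so they moved 1.8 units closer together.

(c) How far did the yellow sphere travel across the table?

1.7

The yellow sphere was near (8.4, 5.8) before and (7.6, 7.3) after, so it travelled √(0.8² + 1.5²) ≈ 1.7 units.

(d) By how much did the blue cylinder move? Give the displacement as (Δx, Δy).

(2.2, 1.6)

The blue cylinder was at about (6.2, 1.5) and moved to about (8.4, 3.1).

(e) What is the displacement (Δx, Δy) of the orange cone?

(2.7, 2.0)

The orange cone started near (1.5, 3.9) and ended near (4.2, 5.9).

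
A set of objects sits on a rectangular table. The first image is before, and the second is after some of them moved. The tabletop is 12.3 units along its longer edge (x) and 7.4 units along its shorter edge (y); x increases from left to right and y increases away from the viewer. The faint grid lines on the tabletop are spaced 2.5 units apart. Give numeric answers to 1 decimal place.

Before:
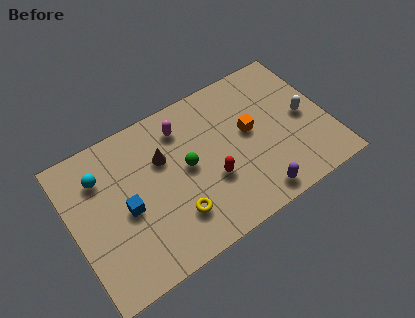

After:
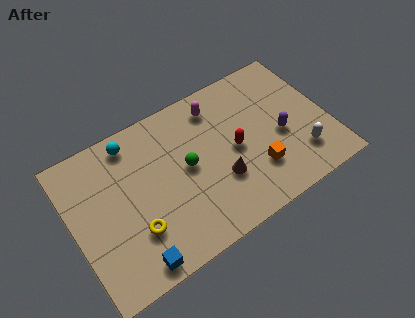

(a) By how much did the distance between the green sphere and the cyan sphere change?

-0.8

The distance was about 4.2 in the first image and 3.4 in the second, so they moved 0.8 units closer together.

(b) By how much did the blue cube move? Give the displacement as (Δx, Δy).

(-0.1, -2.6)

The blue cube was at about (2.5, 3.4) and moved to about (2.4, 0.8).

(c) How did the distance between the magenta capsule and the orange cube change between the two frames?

+0.7

Before: roughly 3.5 units apart; after: 4.2. That's 0.7 units further apart.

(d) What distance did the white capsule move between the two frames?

1.9

The white capsule was near (11.2, 3.6) before and (10.7, 1.8) after, so it travelled √(0.5² + 1.8²) ≈ 1.9 units.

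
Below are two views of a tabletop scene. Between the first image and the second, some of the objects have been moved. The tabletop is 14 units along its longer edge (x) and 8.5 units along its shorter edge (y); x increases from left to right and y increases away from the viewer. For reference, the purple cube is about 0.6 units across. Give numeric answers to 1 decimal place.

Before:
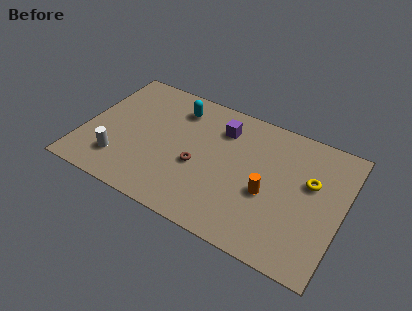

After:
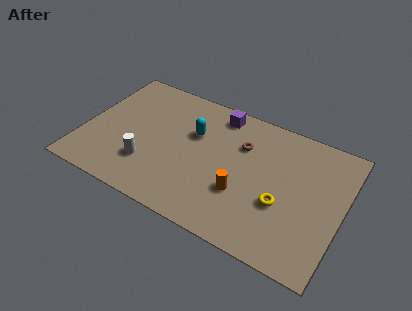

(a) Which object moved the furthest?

the brown torus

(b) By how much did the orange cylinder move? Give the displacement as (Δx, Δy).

(-1.3, -0.6)

The orange cylinder was at about (10.1, 3.5) and moved to about (8.8, 2.9).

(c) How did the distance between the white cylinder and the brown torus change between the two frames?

+1.5

They were about 4.4 units apart before and 5.9 after — 1.5 units further apart.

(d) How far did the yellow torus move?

2.4

The yellow torus was near (12.2, 5.2) before and (10.9, 3.2) after, so it travelled √(1.3² + 2.0²) ≈ 2.4 units.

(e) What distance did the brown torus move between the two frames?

3.2

The brown torus was near (6.3, 3.5) before and (8.4, 5.9) after, so it travelled √(2.1² + 2.4²) ≈ 3.2 units.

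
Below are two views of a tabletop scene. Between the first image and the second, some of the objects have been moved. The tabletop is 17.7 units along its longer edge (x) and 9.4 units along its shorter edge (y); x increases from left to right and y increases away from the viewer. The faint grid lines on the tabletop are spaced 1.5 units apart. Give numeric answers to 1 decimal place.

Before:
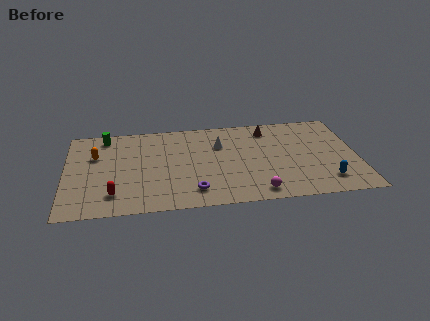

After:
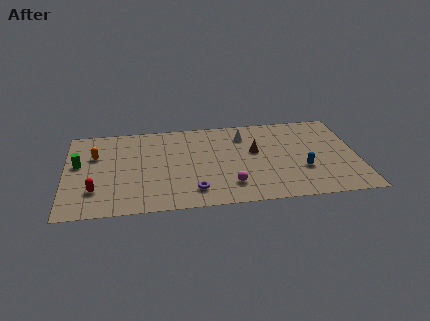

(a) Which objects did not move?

the orange capsule and the purple torus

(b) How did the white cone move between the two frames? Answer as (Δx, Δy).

(1.5, 0.8)

The white cone was at about (9.4, 6.5) and moved to about (10.9, 7.3).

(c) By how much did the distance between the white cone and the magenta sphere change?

-0.4

They were about 5.7 units apart before and 5.3 after — 0.4 units closer together.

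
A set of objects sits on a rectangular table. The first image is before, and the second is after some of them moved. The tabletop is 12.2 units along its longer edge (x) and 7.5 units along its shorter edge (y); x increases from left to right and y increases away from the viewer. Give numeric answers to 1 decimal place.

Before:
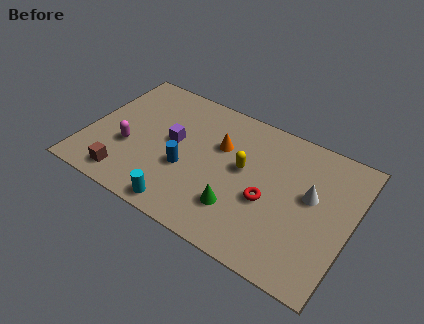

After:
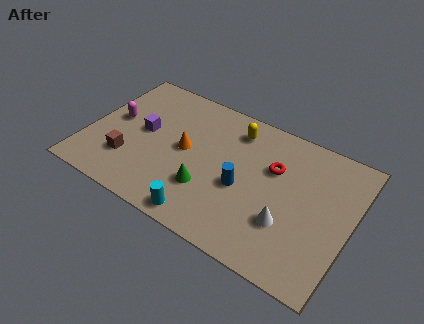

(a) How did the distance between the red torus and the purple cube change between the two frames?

+1.4

Before: roughly 4.7 units apart; after: 6.1. That's 1.4 units further apart.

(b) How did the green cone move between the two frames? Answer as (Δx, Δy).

(-1.5, 0.3)

The green cone was at about (7.3, 2.0) and moved to about (5.8, 2.3).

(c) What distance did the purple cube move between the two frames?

1.4

The purple cube was near (3.9, 4.1) before and (2.5, 4.0) after, so it travelled √(1.4² + 0.1²) ≈ 1.4 units.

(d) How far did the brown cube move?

1.0

The brown cube was near (2.2, 1.1) before and (2.1, 2.1) after, so it travelled √(0.1² + 1.0²) ≈ 1.0 units.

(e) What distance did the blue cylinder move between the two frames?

2.6

The blue cylinder moved from about (4.7, 2.9) to (7.3, 3.2), a distance of √(2.6² + 0.3²) ≈ 2.6.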